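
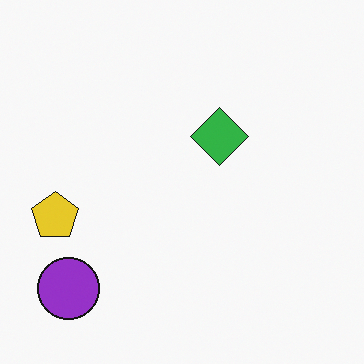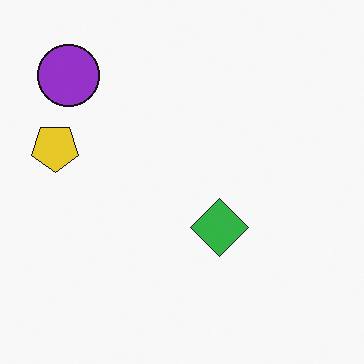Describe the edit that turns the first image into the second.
The transformation is: flipped vertically (top ↔ bottom).

The purple circle is in the bottom-left of the first image and the top-left of the second — shapes on opposite sides of the horizontal midline have swapped in a mirror flip.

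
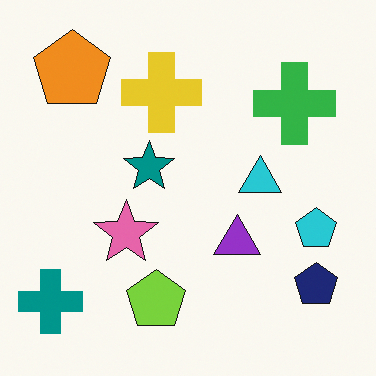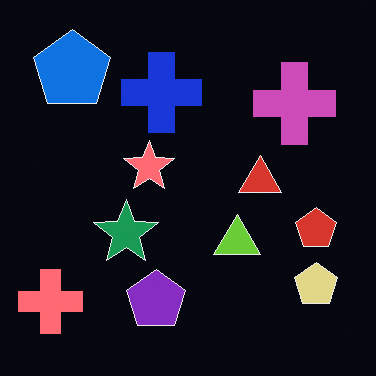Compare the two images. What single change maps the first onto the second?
The transformation is: color-inverted (negative).

The light background has become dark and every shape's color is its complement — a photographic negative.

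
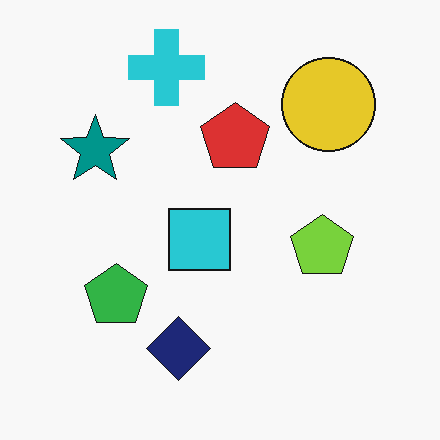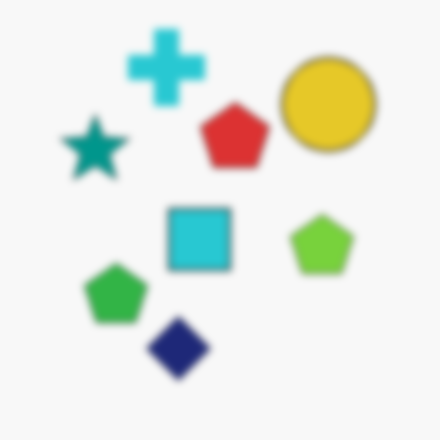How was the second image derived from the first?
The transformation is: moderately blurred.

Shape edges and outlines are uniformly softened across the whole image.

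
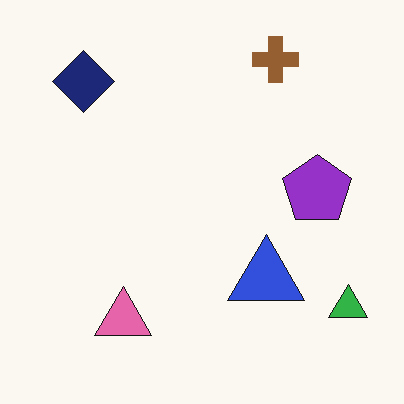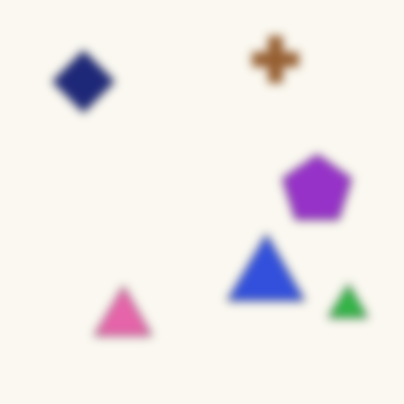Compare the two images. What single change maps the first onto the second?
Noticeably gaussian-blurred.

Shape edges and outlines are uniformly softened across the whole image.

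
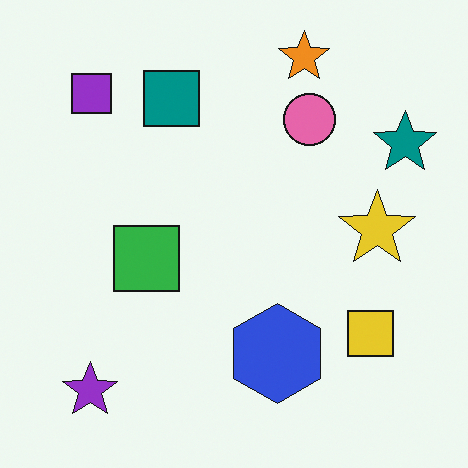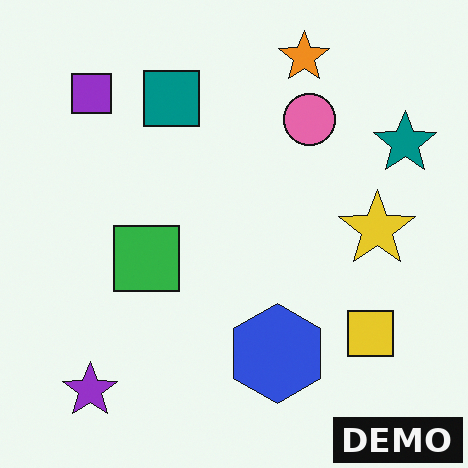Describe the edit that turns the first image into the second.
The image was watermarked with the text "DEMO" in the lower-right corner.

A dark label reading "DEMO" appears in the lower-right corner.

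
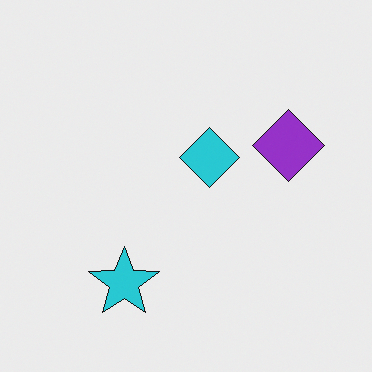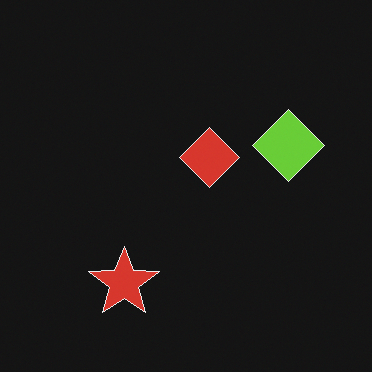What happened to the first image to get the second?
This is the original image color-inverted (negative).

The light background has become dark and every shape's color is its complement — a photographic negative.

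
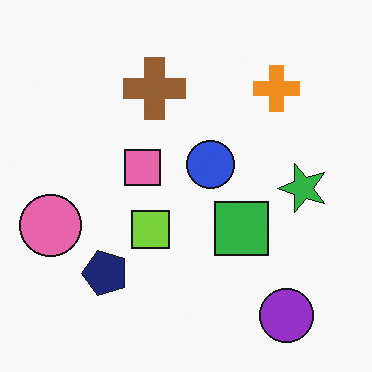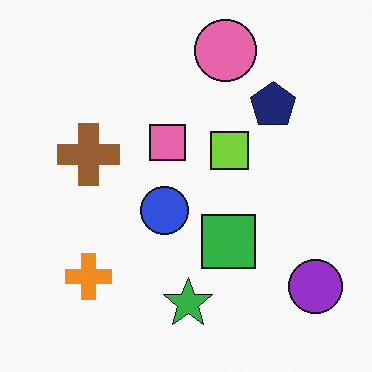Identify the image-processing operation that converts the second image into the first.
The image was transposed (reflected across the top-left ↔ bottom-right diagonal).

Shapes have swapped their row and column positions — what was in the top-right is now in the bottom-left — a diagonal reflection.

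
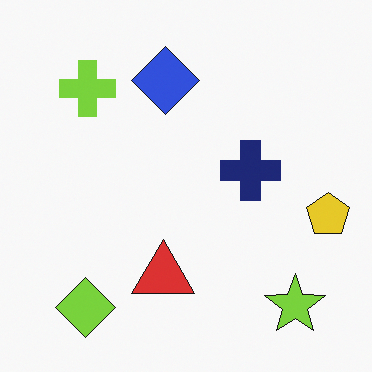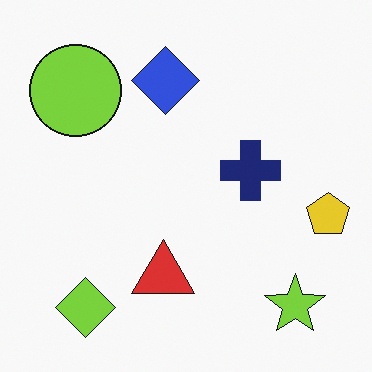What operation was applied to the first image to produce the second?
The image was overlaid with an additional lime circle.

A lime circle appears in the second image that is absent from the first.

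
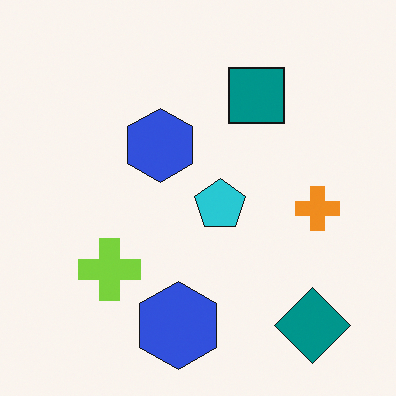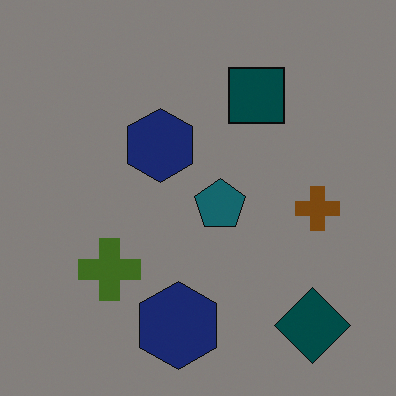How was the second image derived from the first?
This is the original image substantially darkened.

Every pixel — background and shapes alike — is uniformly darkened.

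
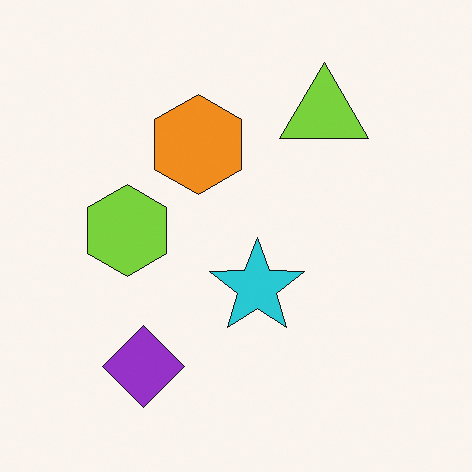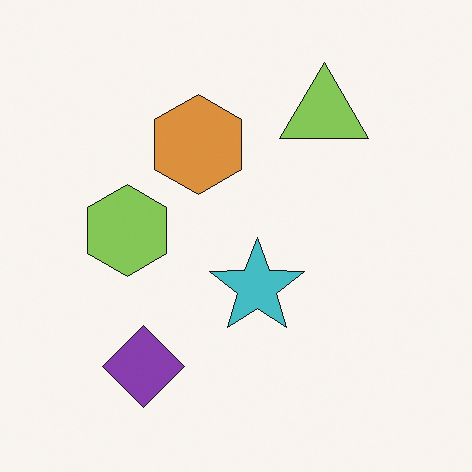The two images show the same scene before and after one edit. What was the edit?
The transformation is: slightly desaturated.

All colors are more muted and greyish — a global saturation change.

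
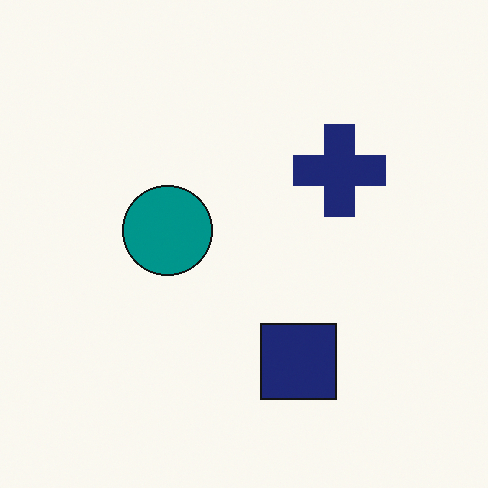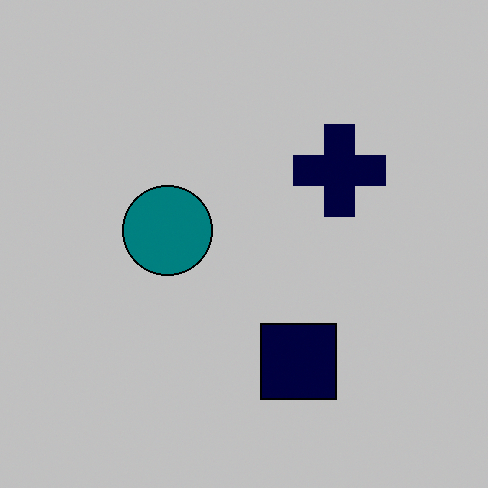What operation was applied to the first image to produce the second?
The image was aggressively posterized.

Each flat color has snapped to a coarser quantized level — most visibly, the near-white background has dropped to a flat grey.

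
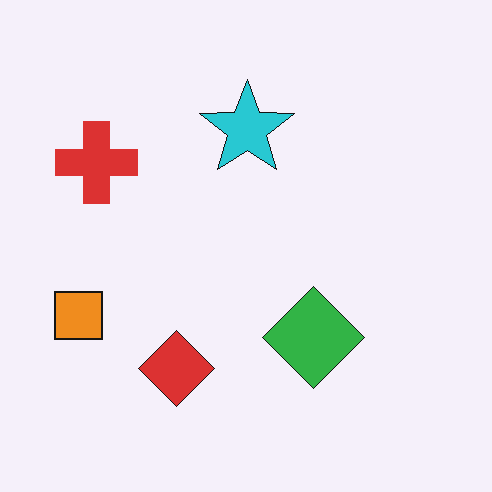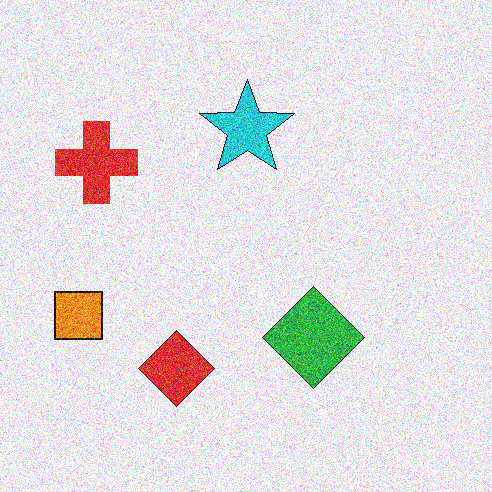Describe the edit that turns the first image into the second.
Degraded with strong gaussian noise.

Random speckle covers the whole image, including the flat background.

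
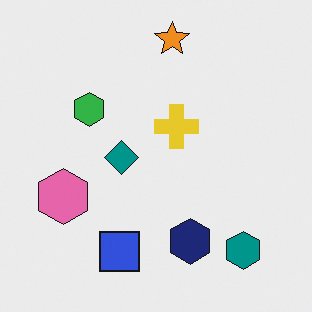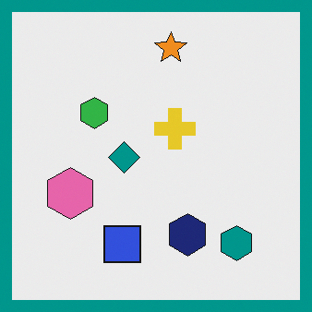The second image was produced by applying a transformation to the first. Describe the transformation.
It was framed with a teal border.

A solid teal frame runs around the edge of the second image, with the content slightly shrunk inside it.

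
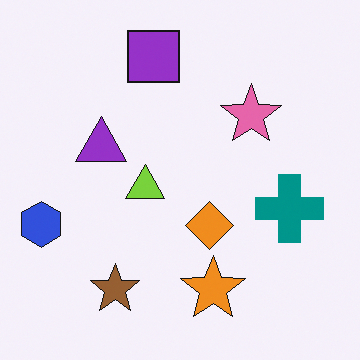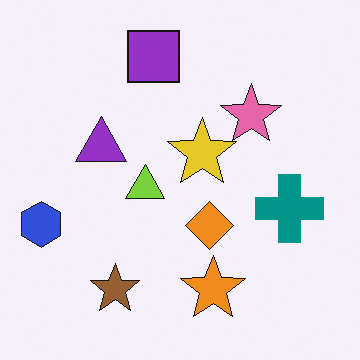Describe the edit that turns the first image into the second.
The transformation is: overlaid with an additional yellow star.

A yellow star appears in the second image that is absent from the first.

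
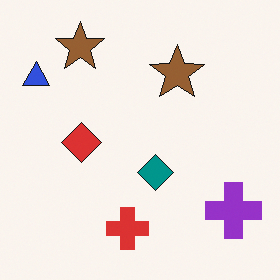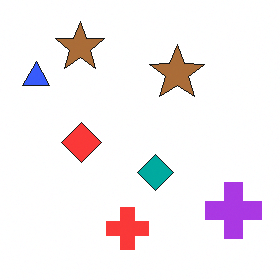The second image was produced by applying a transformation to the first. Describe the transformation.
The second image is the first slightly brightened.

Every pixel — background and shapes alike — is uniformly brightened.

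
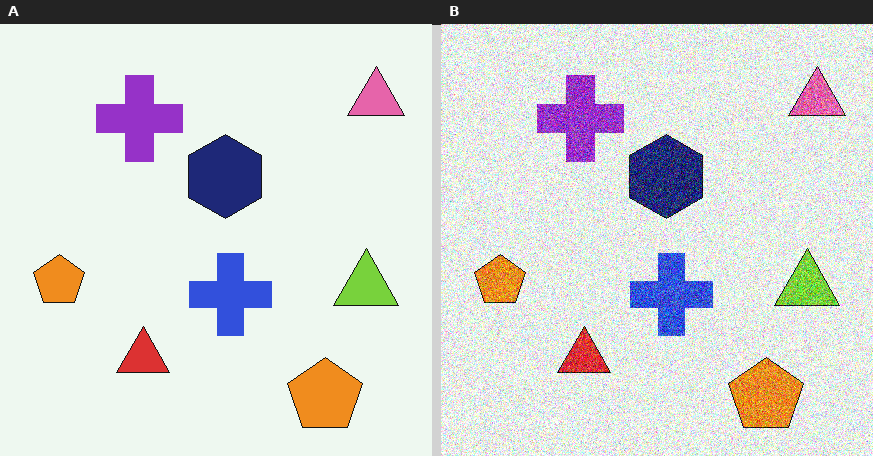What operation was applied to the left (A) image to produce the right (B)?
This is the original image degraded with a thick layer of grain.

Random speckle covers the whole image, including the flat background.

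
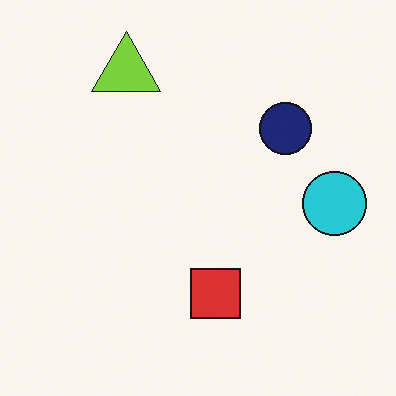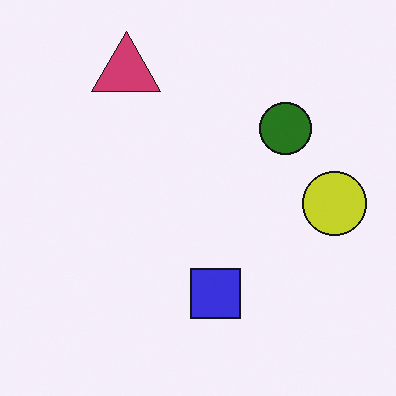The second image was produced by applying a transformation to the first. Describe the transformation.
It was hue-shifted through roughly half the color wheel.

Every shape's color has rotated by the same amount around the hue wheel — a uniform hue shift.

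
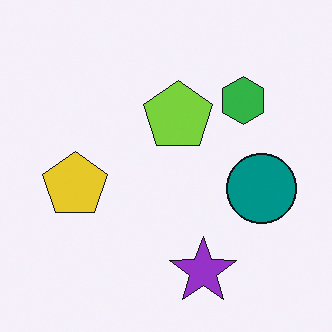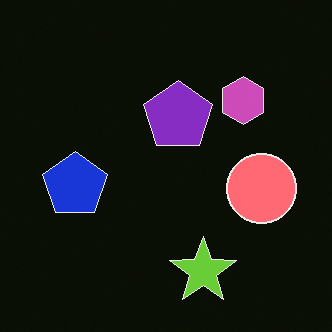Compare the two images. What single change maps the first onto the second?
This is the original image color-inverted (negative).

The light background has become dark and every shape's color is its complement — a photographic negative.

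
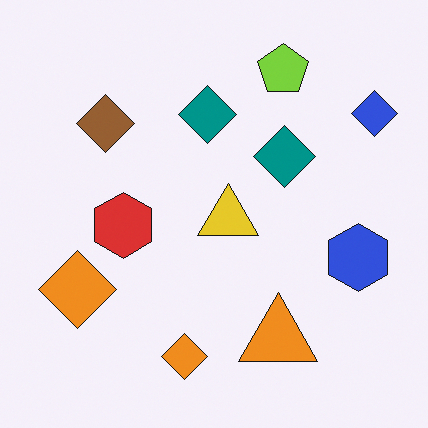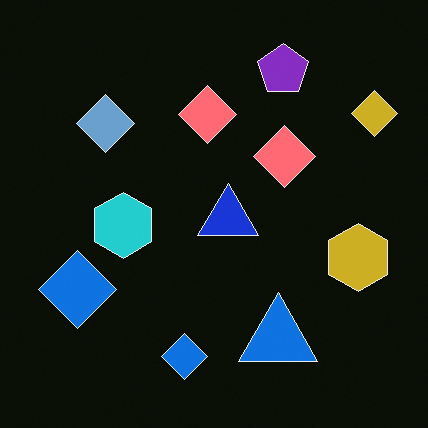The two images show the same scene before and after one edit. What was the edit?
Color-inverted (negative).

The light background has become dark and every shape's color is its complement — a photographic negative.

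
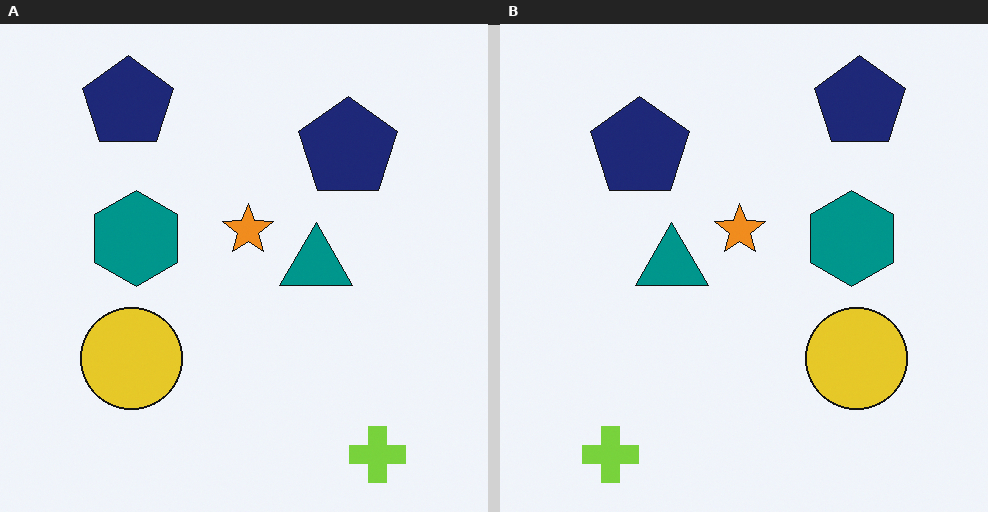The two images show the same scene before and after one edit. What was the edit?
It was flipped horizontally (left ↔ right).

The lime cross is in the bottom-right of the left (A) image and the bottom-left of the right (B) — shapes on opposite sides of the vertical midline have swapped in a mirror flip.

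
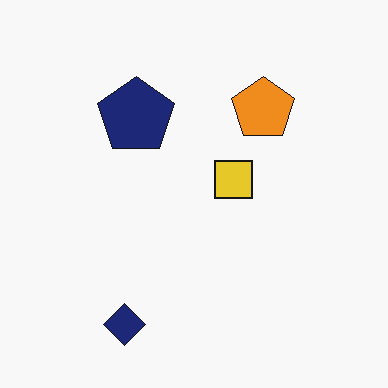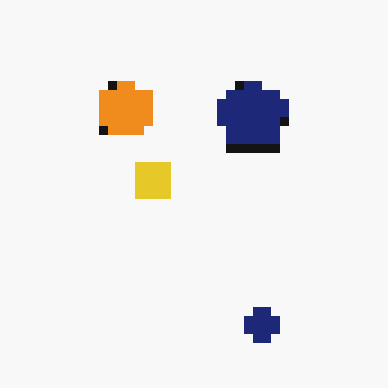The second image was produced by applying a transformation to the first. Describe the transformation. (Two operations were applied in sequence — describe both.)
Coarsely pixelated, then flipped horizontally (left ↔ right).

Shapes are reduced to large square blocks; fine edges and outlines are lost — a downscale-then-upscale (mosaic) effect. The navy diamond is in the bottom-left of the first image and the bottom-right of the second — shapes on opposite sides of the vertical midline have swapped in a mirror flip.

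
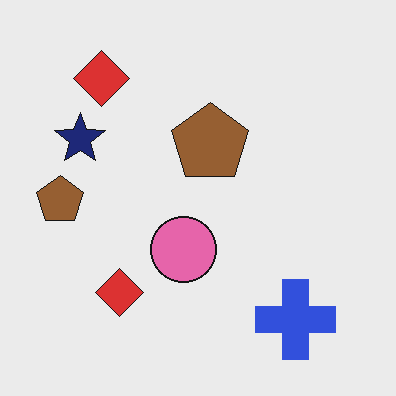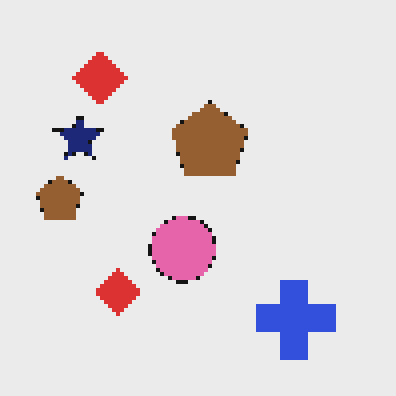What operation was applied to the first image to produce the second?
The transformation is: lightly pixelated (a mild mosaic effect).

Shapes are reduced to large square blocks; fine edges and outlines are lost — a downscale-then-upscale (mosaic) effect.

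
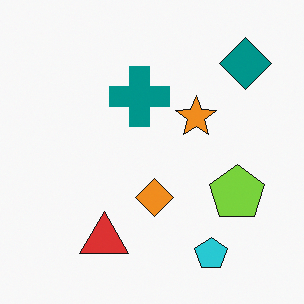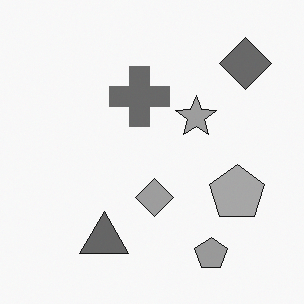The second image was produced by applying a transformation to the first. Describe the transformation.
The image was converted to grayscale.

All color is removed — every shape is now a shade of grey.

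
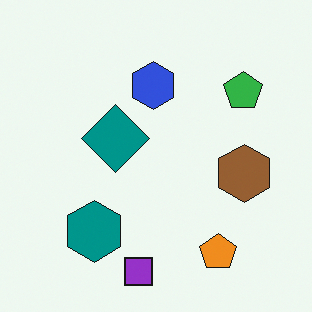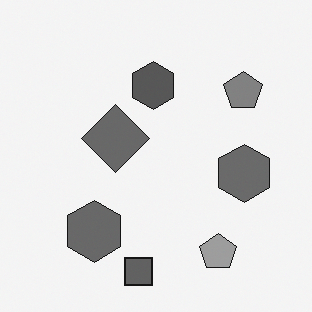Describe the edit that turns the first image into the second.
This is the original image converted to grayscale.

All color is removed — every shape is now a shade of grey.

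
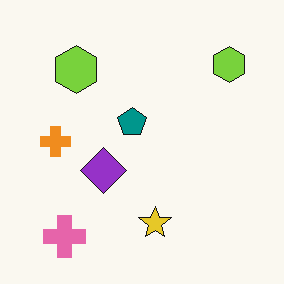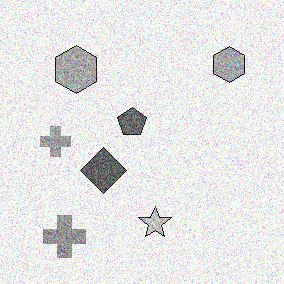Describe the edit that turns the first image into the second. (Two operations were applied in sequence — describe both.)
The second image is the first converted to grayscale, then degraded with a thick layer of grain.

All color is removed — every shape is now a shade of grey. Random speckle covers the whole image, including the flat background.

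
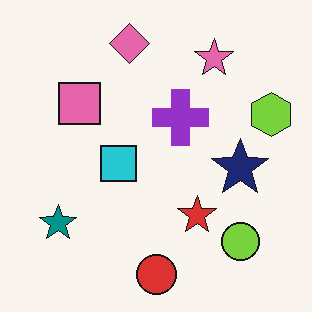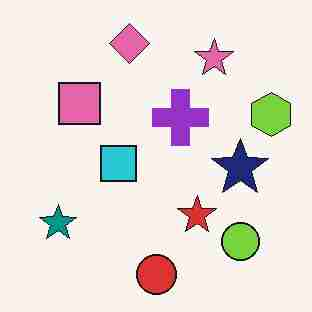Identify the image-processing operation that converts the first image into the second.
The image was degraded with heavy JPEG compression.

Blocky 8×8 compression artifacts appear around shape edges and the flat background shows ringing — characteristic JPEG degradation.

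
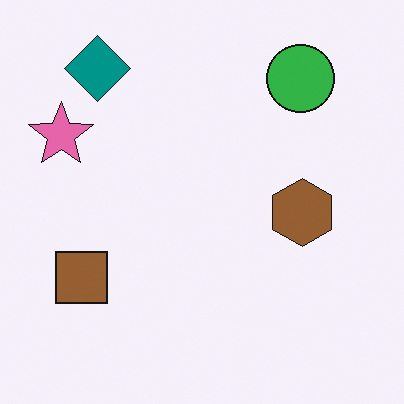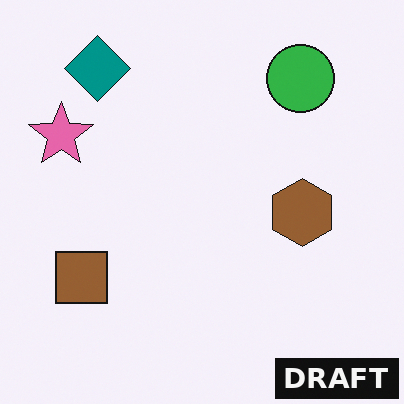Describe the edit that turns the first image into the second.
The transformation is: watermarked with the text "DRAFT" in the lower-right corner.

A dark label reading "DRAFT" appears in the lower-right corner.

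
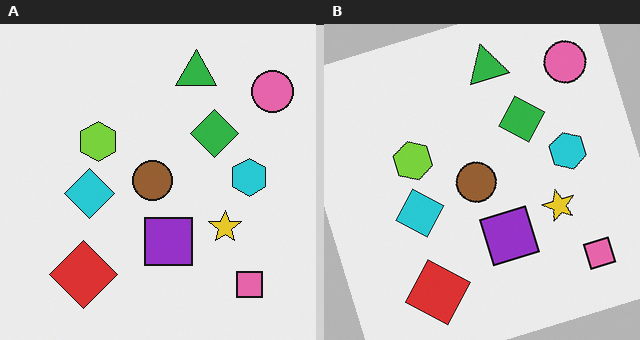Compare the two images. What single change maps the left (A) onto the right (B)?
It was rotated counter-clockwise by a clearly visible amount.

Every shape is tilted by the same angle and the image corners show triangular fill wedges — a whole-image rotation by a non-right angle.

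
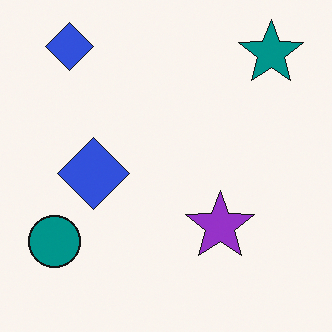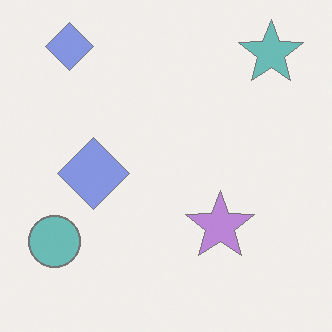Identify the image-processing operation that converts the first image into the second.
Washed out (contrast reduced).

Tones are pushed toward mid-grey across the whole image — a global contrast change.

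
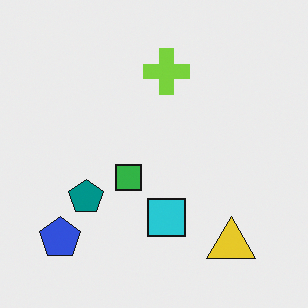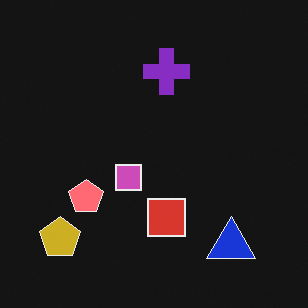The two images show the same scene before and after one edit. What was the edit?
Color-inverted (negative).

The light background has become dark and every shape's color is its complement — a photographic negative.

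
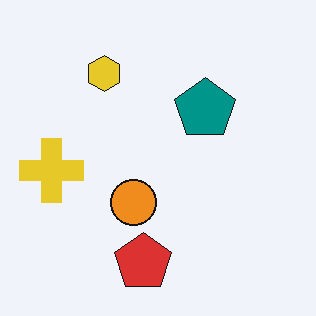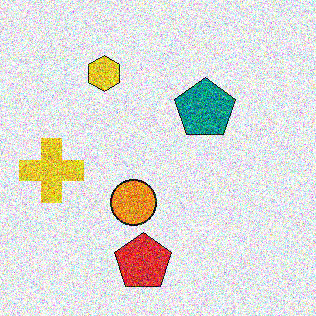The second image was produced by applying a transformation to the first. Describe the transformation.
The image was degraded with heavy additive noise.

Random speckle covers the whole image, including the flat background.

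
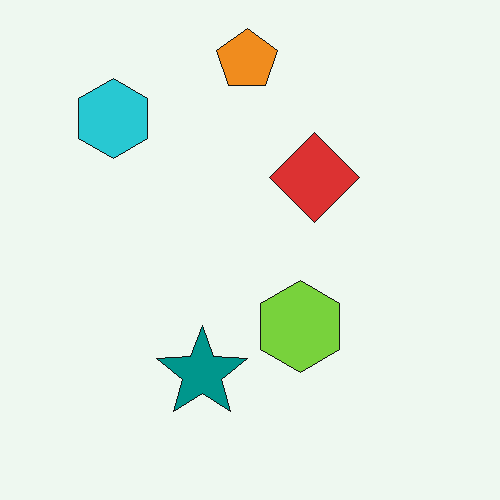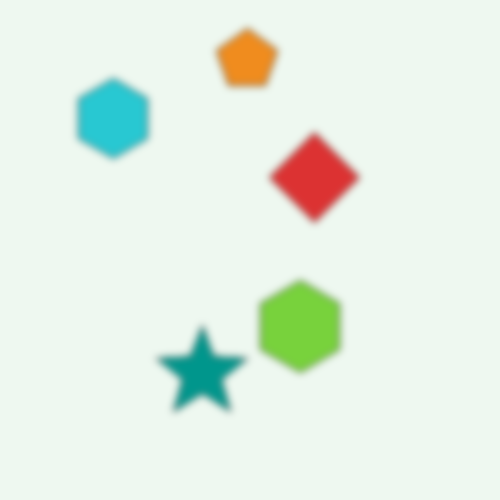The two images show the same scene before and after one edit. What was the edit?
This is the original image moderately blurred.

Shape edges and outlines are uniformly softened across the whole image.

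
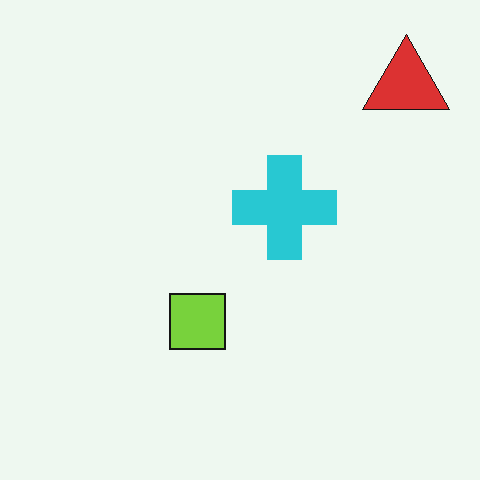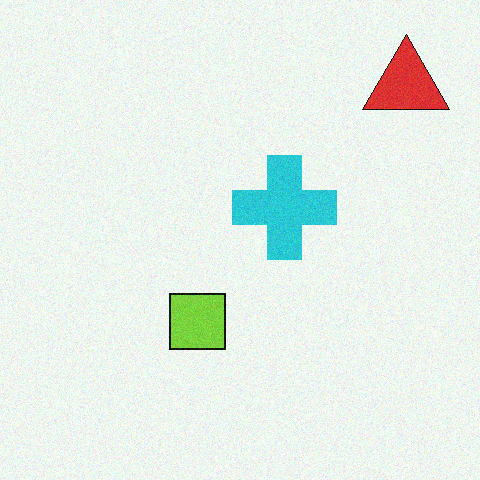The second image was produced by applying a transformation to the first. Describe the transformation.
The second image is the first degraded with subtle gaussian noise.

Random speckle covers the whole image, including the flat background.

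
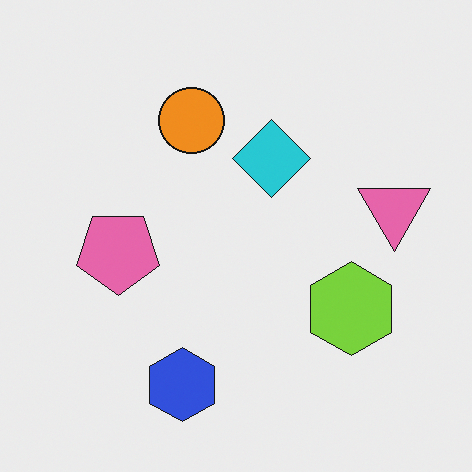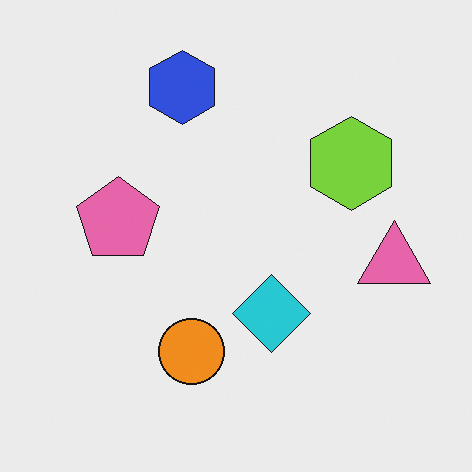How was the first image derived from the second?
Flipped vertically (top ↔ bottom).

The blue hexagon is in the top of the second image and the bottom of the first — shapes on opposite sides of the horizontal midline have swapped in a mirror flip.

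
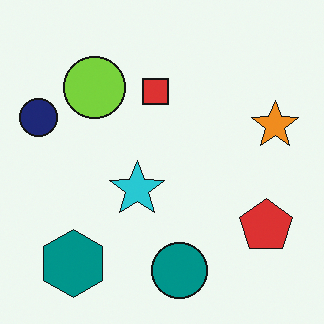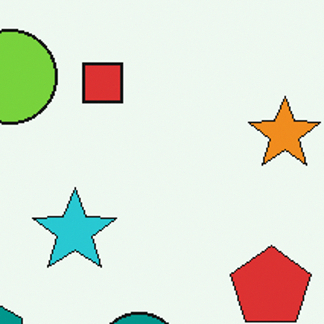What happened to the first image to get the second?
The second image is the first cropped to a modestly smaller region and rescaled.

The visible shapes are larger and the field of view is narrower; shapes near the original edges may be partly or wholly outside the frame — a crop-and-rescale.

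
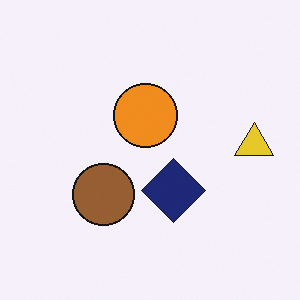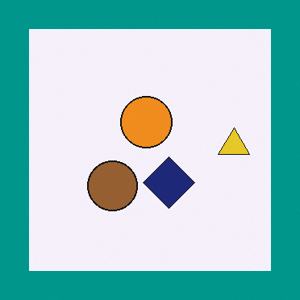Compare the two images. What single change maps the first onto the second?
It was framed with a teal border.

A solid teal frame runs around the edge of the second image, with the content slightly shrunk inside it.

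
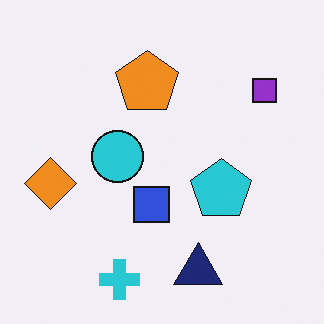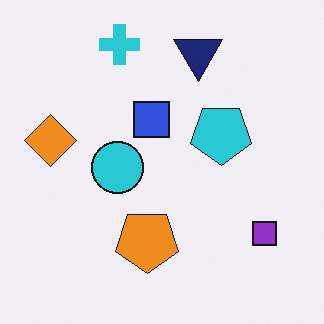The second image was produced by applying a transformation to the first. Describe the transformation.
It was flipped vertically (top ↔ bottom).

The cyan cross is in the bottom of the first image and the top of the second — shapes on opposite sides of the horizontal midline have swapped in a mirror flip.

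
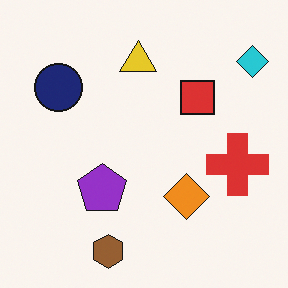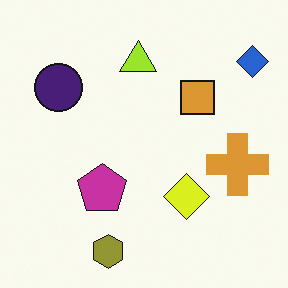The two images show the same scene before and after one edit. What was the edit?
The second image is the first hue-shifted slightly.

Every shape's color has rotated by the same amount around the hue wheel — a uniform hue shift.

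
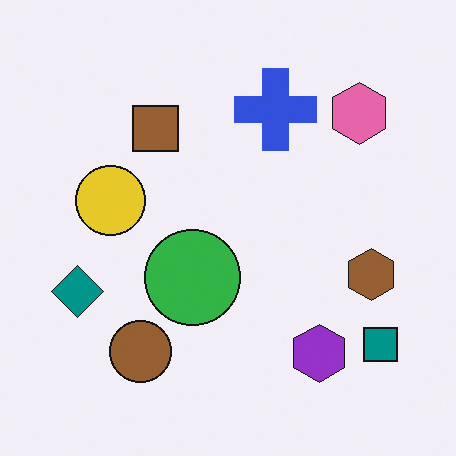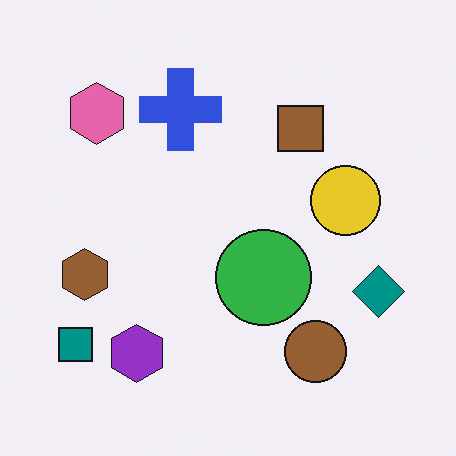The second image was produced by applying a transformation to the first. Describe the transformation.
It was flipped horizontally (left ↔ right).

The teal square is in the bottom-right of the first image and the bottom-left of the second — shapes on opposite sides of the vertical midline have swapped in a mirror flip.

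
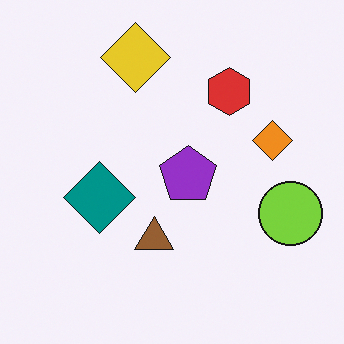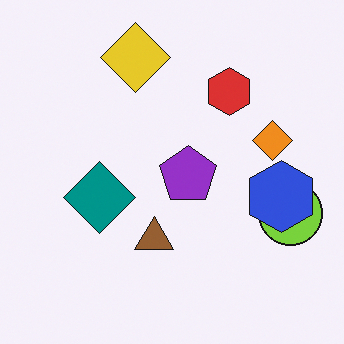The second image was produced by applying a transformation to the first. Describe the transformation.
The second image is the first overlaid with an additional blue hexagon.

A blue hexagon appears in the second image that is absent from the first.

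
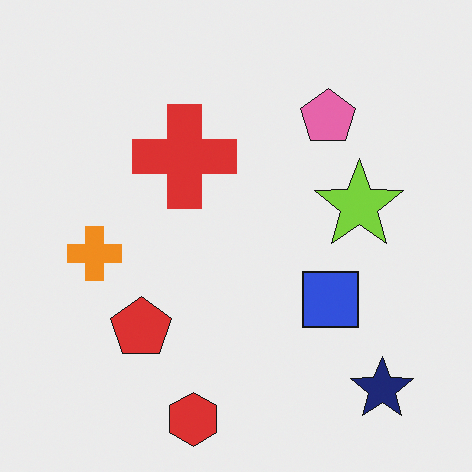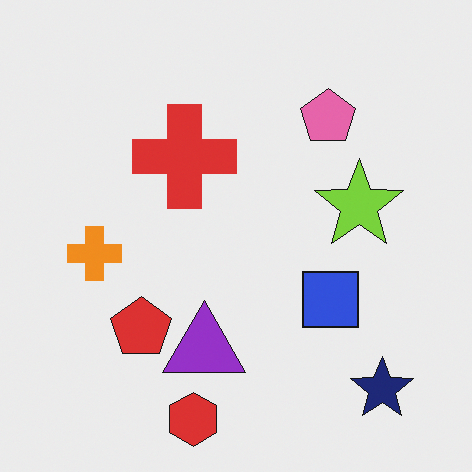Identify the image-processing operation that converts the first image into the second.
Overlaid with an additional purple triangle.

A purple triangle appears in the second image that is absent from the first.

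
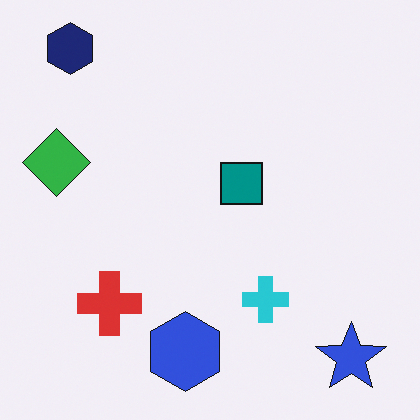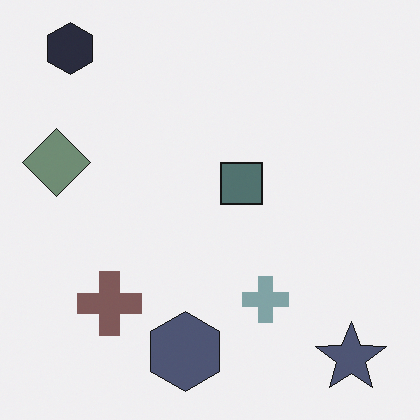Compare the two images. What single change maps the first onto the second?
The second image is the first made much more muted (saturation change).

All colors are more muted and greyish — a global saturation change.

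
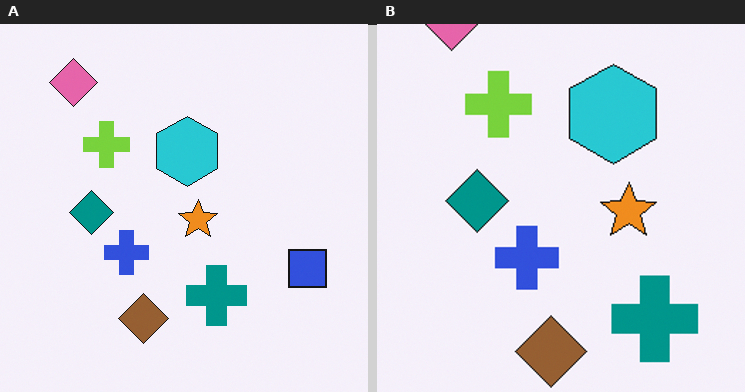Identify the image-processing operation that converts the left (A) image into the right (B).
This is the original image cropped to a modestly smaller region and rescaled.

The visible shapes are larger and the field of view is narrower; shapes near the original edges may be partly or wholly outside the frame — a crop-and-rescale.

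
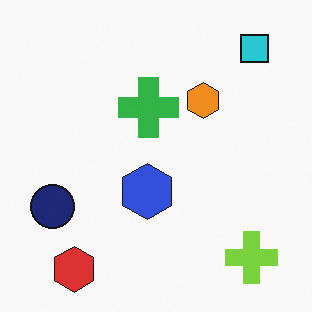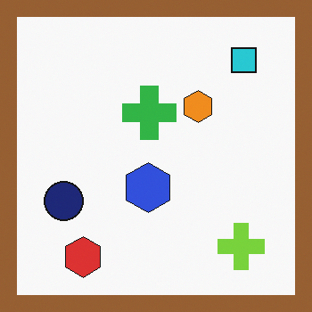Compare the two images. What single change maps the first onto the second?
The second image is the first framed with a brown border.

A solid brown frame runs around the edge of the second image, with the content slightly shrunk inside it.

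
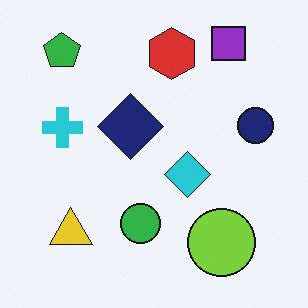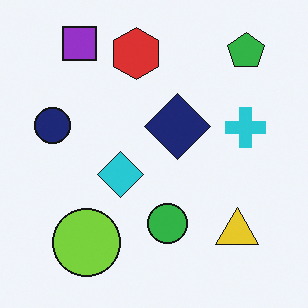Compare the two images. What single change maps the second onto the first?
Flipped horizontally (left ↔ right).

The navy circle is in the left of the second image and the right of the first — shapes on opposite sides of the vertical midline have swapped in a mirror flip.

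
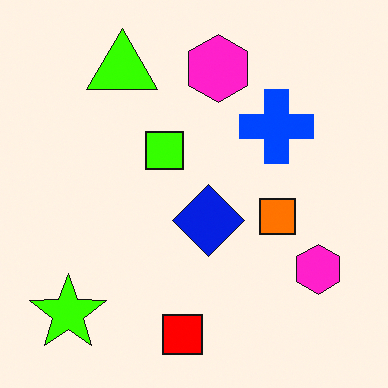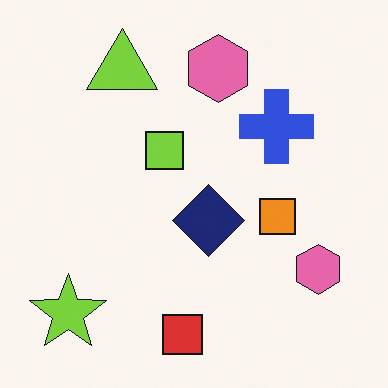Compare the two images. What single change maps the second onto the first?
It was heavily oversaturated.

All colors are more vivid — a global saturation change.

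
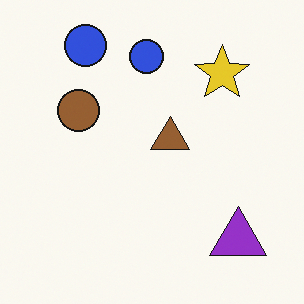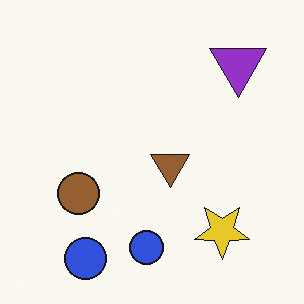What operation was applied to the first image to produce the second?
The image was flipped vertically (top ↔ bottom).

The purple triangle is in the bottom-right of the first image and the top-right of the second — shapes on opposite sides of the horizontal midline have swapped in a mirror flip.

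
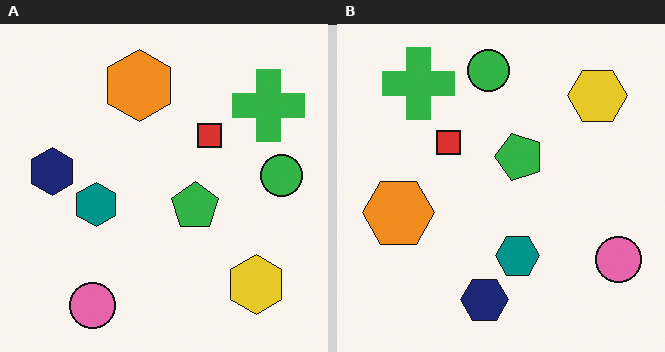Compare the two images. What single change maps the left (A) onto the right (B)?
The image was rotated 90° counter-clockwise.

The pink circle sits in the bottom-left of the left (A) image and the bottom-right of the right (B) — consistent with a whole-image 90° counter-clockwise rotation.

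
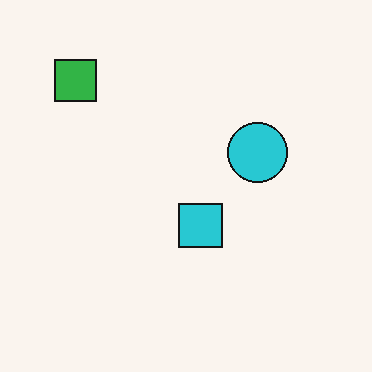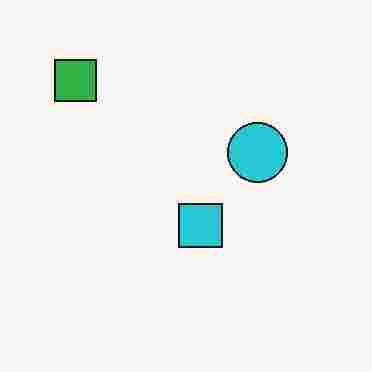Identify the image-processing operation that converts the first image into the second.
The transformation is: degraded with heavy JPEG compression.

Blocky 8×8 compression artifacts appear around shape edges and the flat background shows ringing — characteristic JPEG degradation.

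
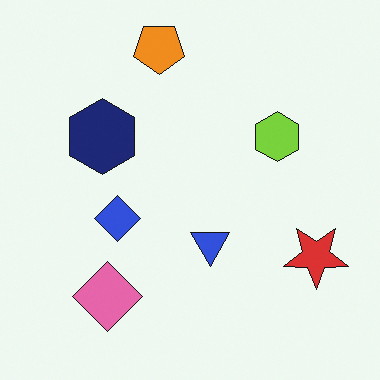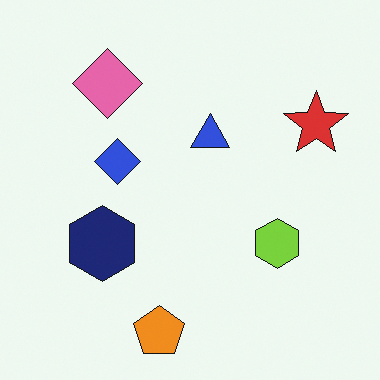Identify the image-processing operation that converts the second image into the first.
It was flipped vertically (top ↔ bottom).

The orange pentagon is in the bottom of the second image and the top of the first — shapes on opposite sides of the horizontal midline have swapped in a mirror flip.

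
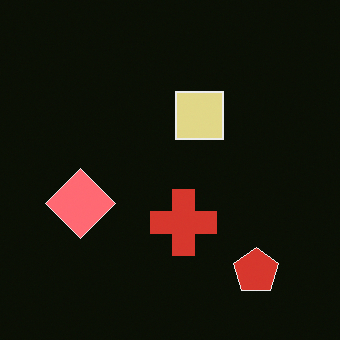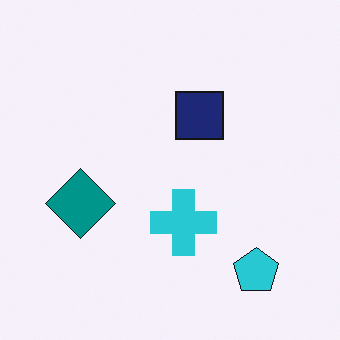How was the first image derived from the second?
The first image is the second color-inverted (negative).

The light background has become dark and every shape's color is its complement — a photographic negative.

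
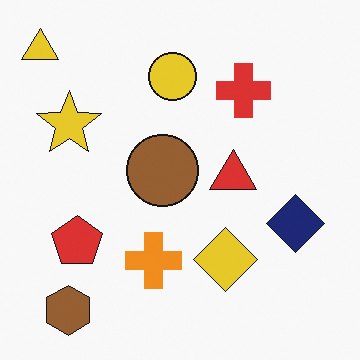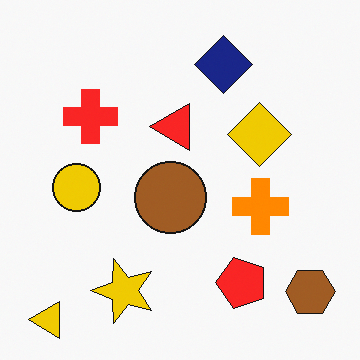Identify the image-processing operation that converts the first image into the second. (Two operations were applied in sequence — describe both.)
The second image is the first rotated 90° counter-clockwise, then slightly oversaturated.

The yellow triangle sits in the top-left of the first image and the bottom-left of the second — consistent with a whole-image 90° counter-clockwise rotation. All colors are more vivid — a global saturation change.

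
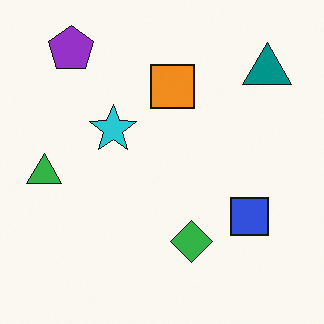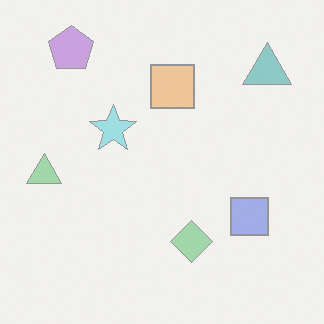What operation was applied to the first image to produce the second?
The second image is the first given much lower contrast.

Tones are pushed toward mid-grey across the whole image — a global contrast change.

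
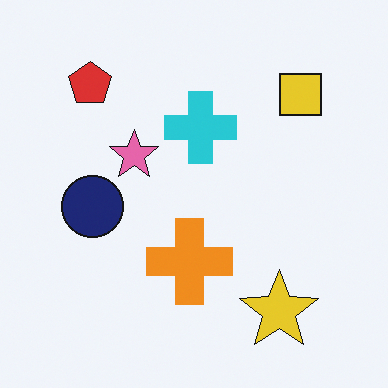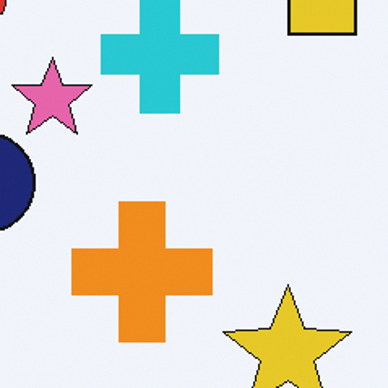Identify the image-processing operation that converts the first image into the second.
This is the original image cropped to a noticeably smaller region and rescaled.

The visible shapes are larger and the field of view is narrower; shapes near the original edges may be partly or wholly outside the frame — a crop-and-rescale.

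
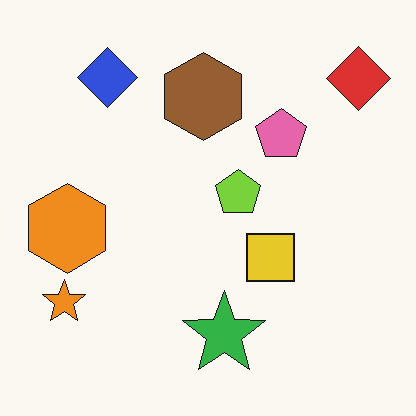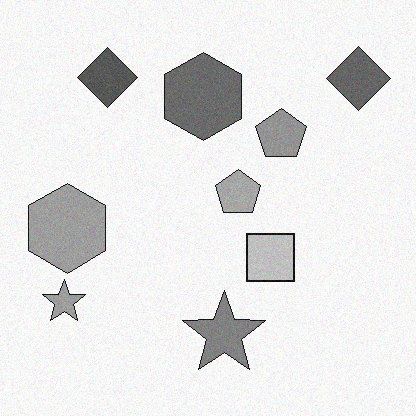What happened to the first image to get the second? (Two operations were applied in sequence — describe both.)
The transformation is: converted to grayscale, then degraded with light additive noise.

All color is removed — every shape is now a shade of grey. Random speckle covers the whole image, including the flat background.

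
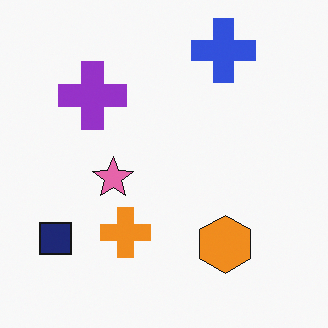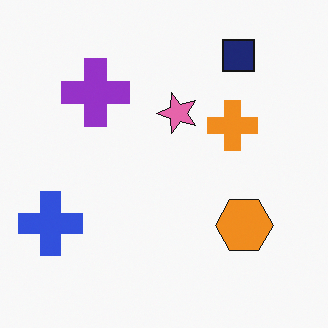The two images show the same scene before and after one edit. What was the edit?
Transposed (reflected across the top-left ↔ bottom-right diagonal).

Shapes have swapped their row and column positions — what was in the top-right is now in the bottom-left — a diagonal reflection.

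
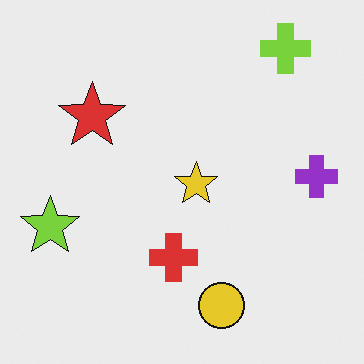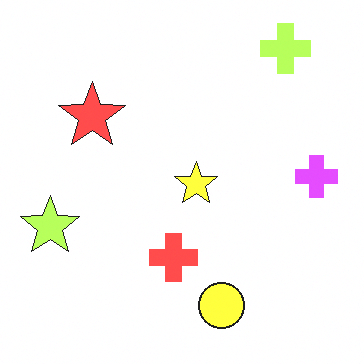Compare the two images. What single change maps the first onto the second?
Noticeably brightened.

Every pixel — background and shapes alike — is uniformly brightened.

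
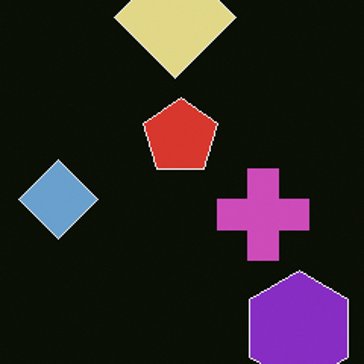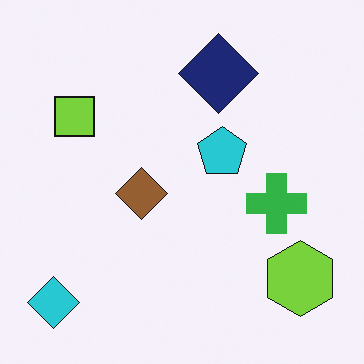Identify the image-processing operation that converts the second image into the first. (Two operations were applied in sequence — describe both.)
This is the original image cropped slightly and scaled back up, then color-inverted (negative).

The visible shapes are larger and the field of view is narrower; shapes near the original edges may be partly or wholly outside the frame — a crop-and-rescale. The light background has become dark and every shape's color is its complement — a photographic negative.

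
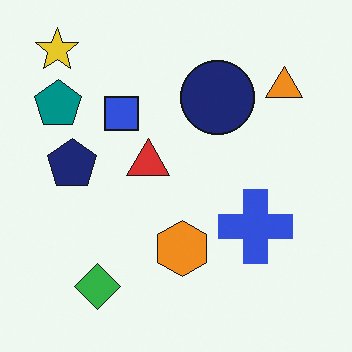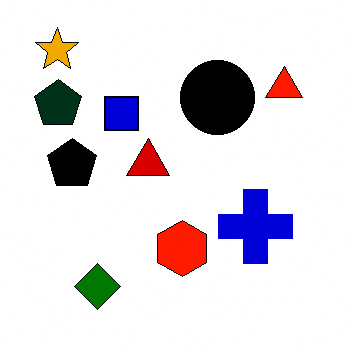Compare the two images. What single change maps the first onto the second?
Boosted in contrast.

Tones are pushed away from mid-grey across the whole image — a global contrast change.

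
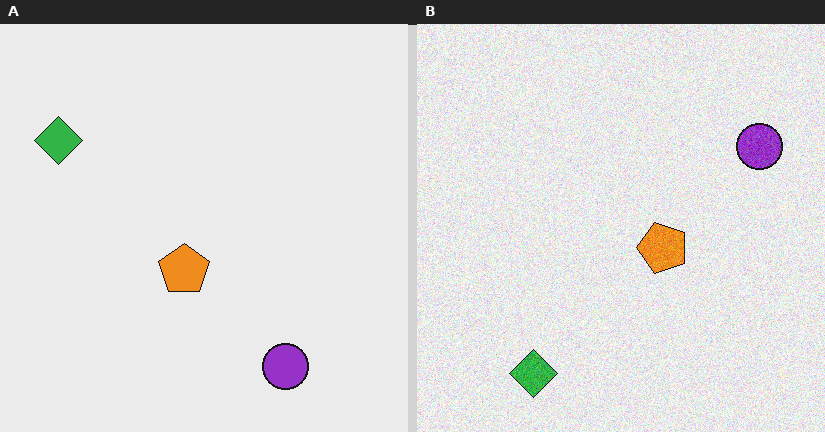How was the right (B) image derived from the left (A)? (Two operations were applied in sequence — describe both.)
It was degraded with moderate additive noise, then rotated 90° counter-clockwise.

Random speckle covers the whole image, including the flat background. The green diamond sits in the top-left of the left (A) image and the bottom-left of the right (B) — consistent with a whole-image 90° counter-clockwise rotation.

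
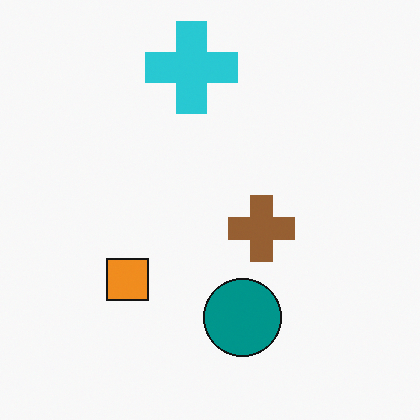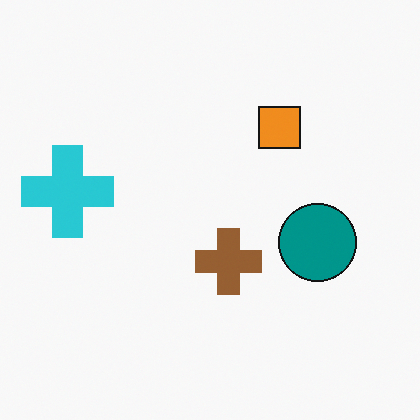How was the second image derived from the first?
The second image is the first transposed (reflected across the top-left ↔ bottom-right diagonal).

Shapes have swapped their row and column positions — what was in the top-right is now in the bottom-left — a diagonal reflection.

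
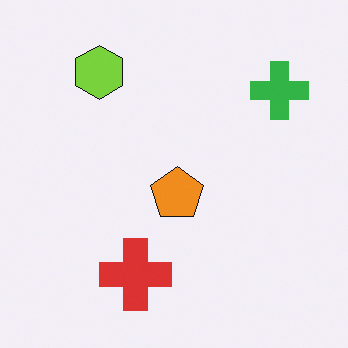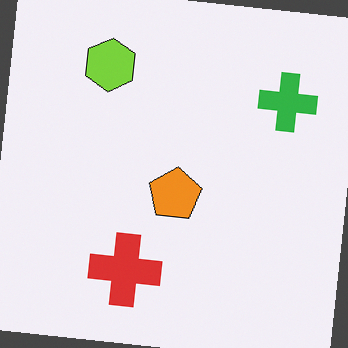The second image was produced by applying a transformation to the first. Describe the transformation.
The second image is the first rotated clockwise by a small amount.

Every shape is tilted by the same angle and the image corners show triangular fill wedges — a whole-image rotation by a non-right angle.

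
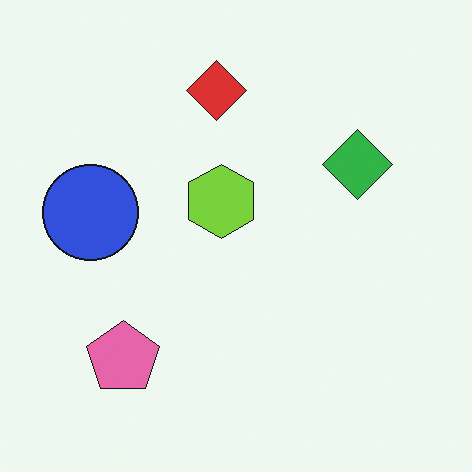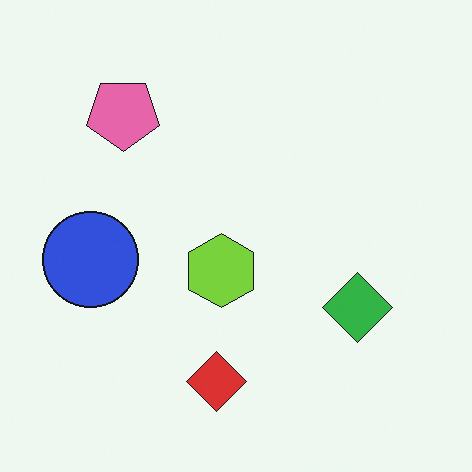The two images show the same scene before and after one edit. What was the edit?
The second image is the first flipped vertically (top ↔ bottom).

The red diamond is in the top of the first image and the bottom of the second — shapes on opposite sides of the horizontal midline have swapped in a mirror flip.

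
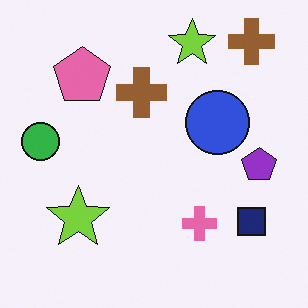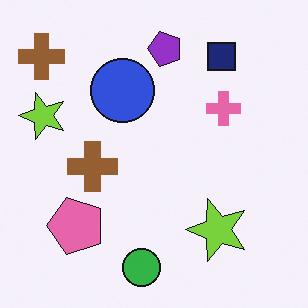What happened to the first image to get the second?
The transformation is: rotated 90° counter-clockwise.

The navy square sits in the bottom-right of the first image and the top-right of the second — consistent with a whole-image 90° counter-clockwise rotation.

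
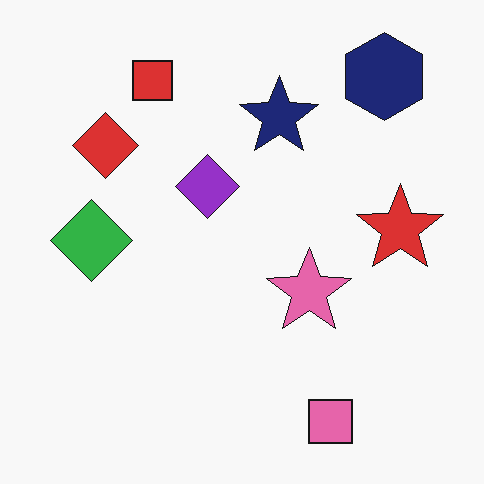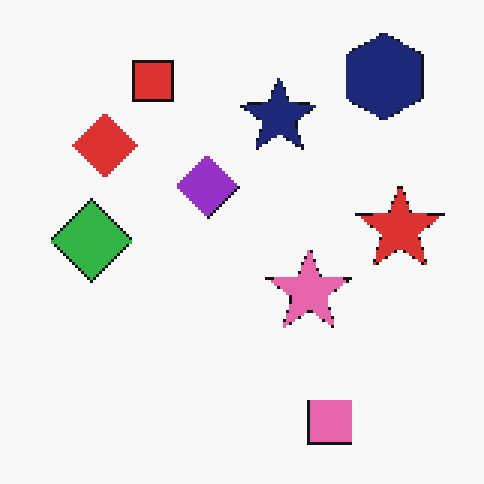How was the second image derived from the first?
It was lightly pixelated (a mild mosaic effect).

Shapes are reduced to large square blocks; fine edges and outlines are lost — a downscale-then-upscale (mosaic) effect.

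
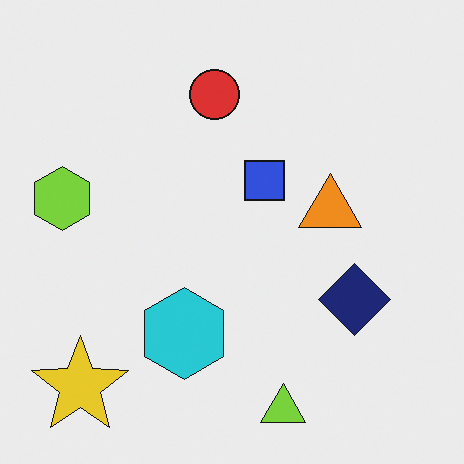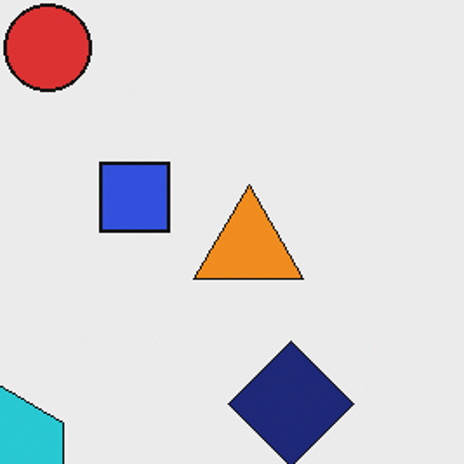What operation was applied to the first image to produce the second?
The second image is the first cropped to a noticeably smaller region and rescaled.

The visible shapes are larger and the field of view is narrower; shapes near the original edges may be partly or wholly outside the frame — a crop-and-rescale.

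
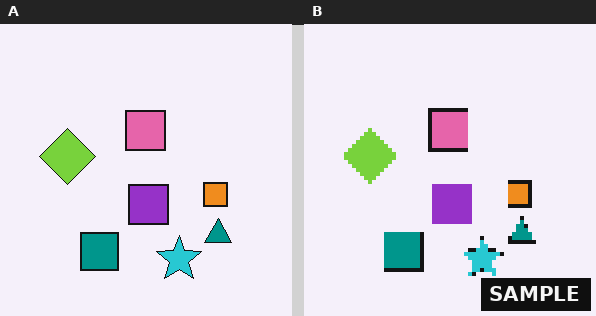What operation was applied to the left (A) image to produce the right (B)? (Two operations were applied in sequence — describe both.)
The right (B) image is the left (A) mildly pixelated, then watermarked with the text "SAMPLE" in the lower-right corner.

Shapes are reduced to large square blocks; fine edges and outlines are lost — a downscale-then-upscale (mosaic) effect. A dark label reading "SAMPLE" appears in the lower-right corner.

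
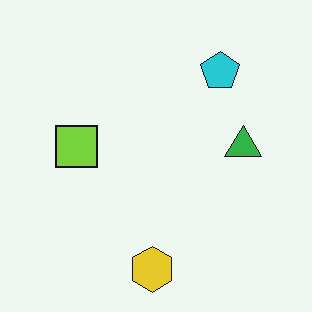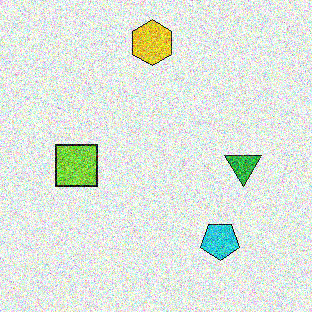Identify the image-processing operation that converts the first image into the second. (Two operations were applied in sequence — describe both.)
The image was flipped vertically (top ↔ bottom), then degraded with heavy additive noise.

The yellow hexagon is in the bottom of the first image and the top of the second — shapes on opposite sides of the horizontal midline have swapped in a mirror flip. Random speckle covers the whole image, including the flat background.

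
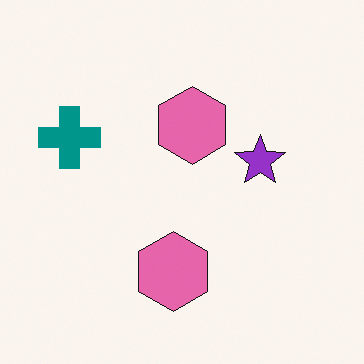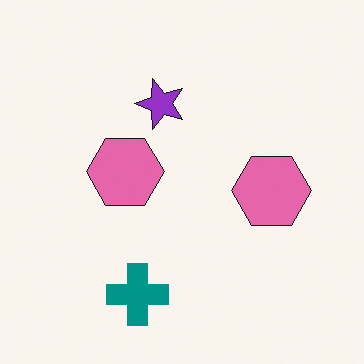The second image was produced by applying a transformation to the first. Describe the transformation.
The transformation is: rotated 90° counter-clockwise.

The teal cross sits in the left of the first image and the bottom of the second — consistent with a whole-image 90° counter-clockwise rotation.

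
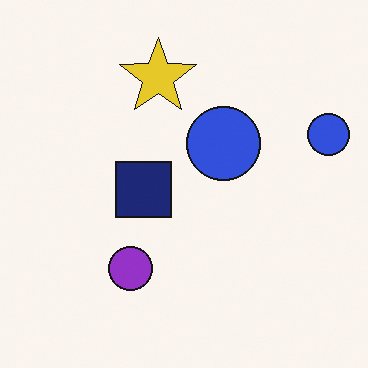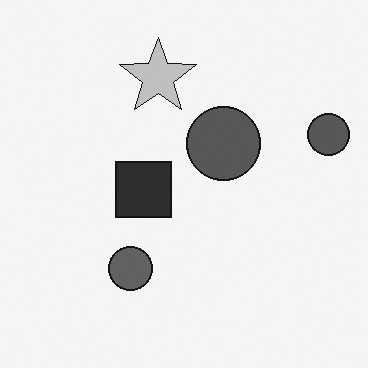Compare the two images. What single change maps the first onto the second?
This is the original image converted to grayscale.

All color is removed — every shape is now a shade of grey.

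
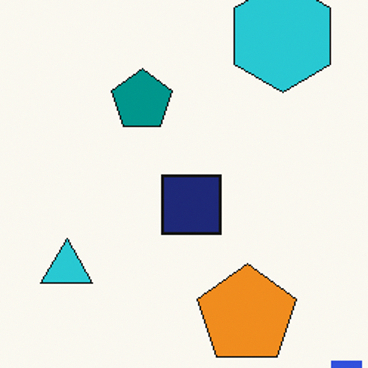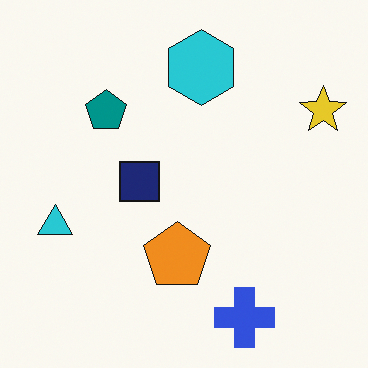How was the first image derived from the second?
The first image is the second cropped slightly and scaled back up.

The visible shapes are larger and the field of view is narrower; shapes near the original edges may be partly or wholly outside the frame — a crop-and-rescale.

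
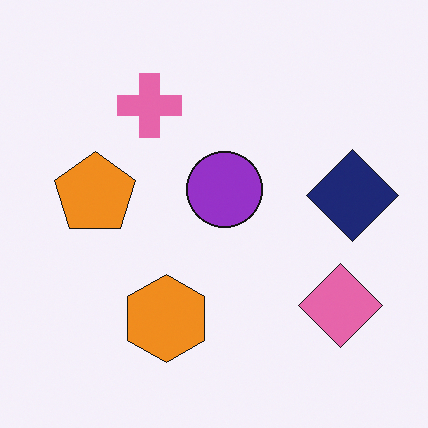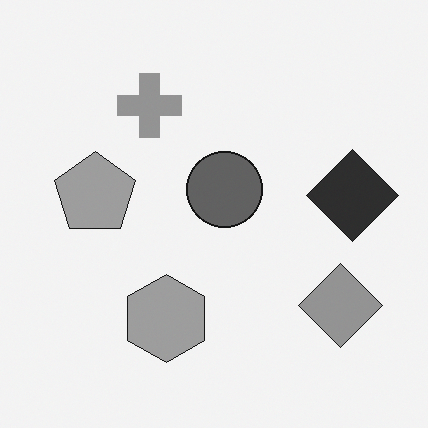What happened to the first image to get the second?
It was converted to grayscale.

All color is removed — every shape is now a shade of grey.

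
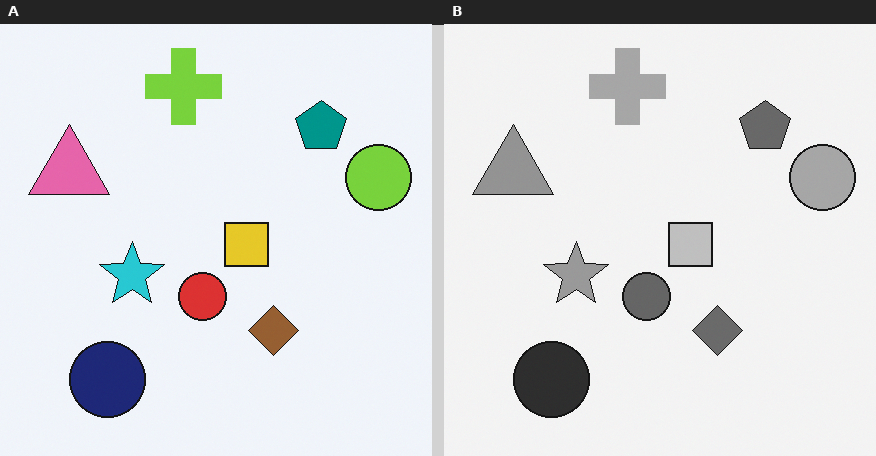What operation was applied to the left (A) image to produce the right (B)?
The right (B) image is the left (A) converted to grayscale.

All color is removed — every shape is now a shade of grey.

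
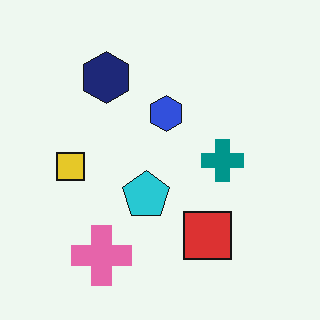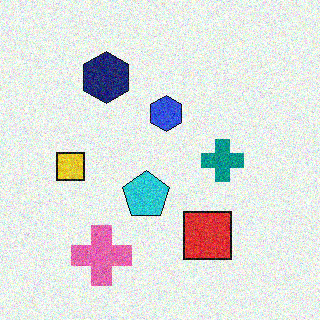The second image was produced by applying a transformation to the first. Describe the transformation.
Degraded with visible gaussian noise.

Random speckle covers the whole image, including the flat background.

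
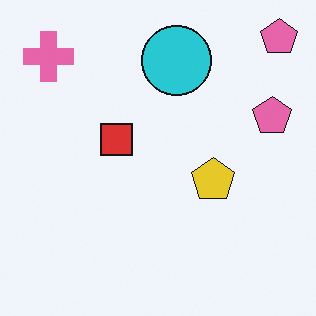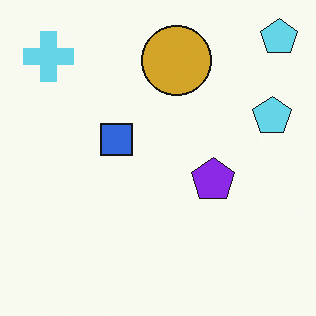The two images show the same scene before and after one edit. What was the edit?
It was hue-shifted through roughly half the color wheel.

Every shape's color has rotated by the same amount around the hue wheel — a uniform hue shift.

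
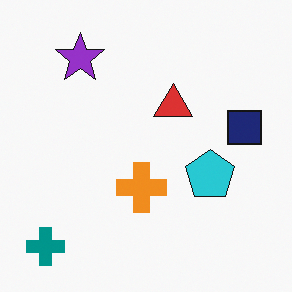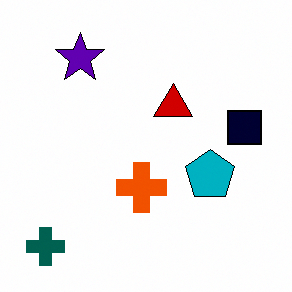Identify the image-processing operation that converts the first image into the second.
This is the original image given much higher contrast.

Tones are pushed away from mid-grey across the whole image — a global contrast change.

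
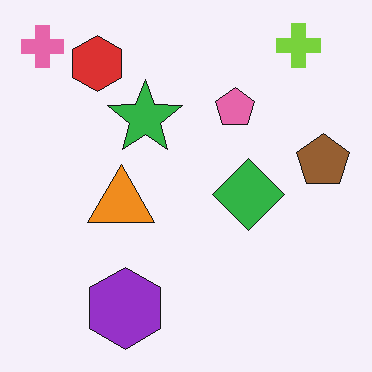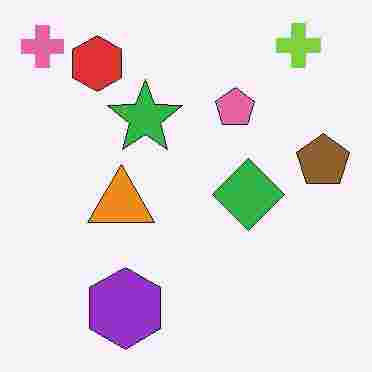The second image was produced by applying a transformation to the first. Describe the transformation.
It was heavily JPEG-compressed with obvious blocking artifacts.

Blocky 8×8 compression artifacts appear around shape edges and the flat background shows ringing — characteristic JPEG degradation.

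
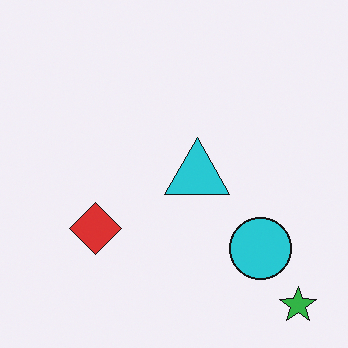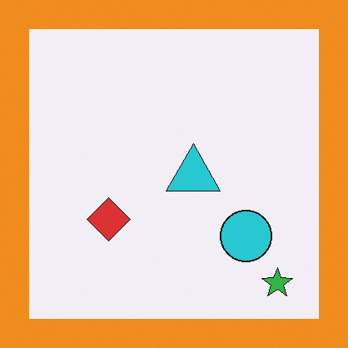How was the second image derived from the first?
The transformation is: framed with a orange border.

A solid orange frame runs around the edge of the second image, with the content slightly shrunk inside it.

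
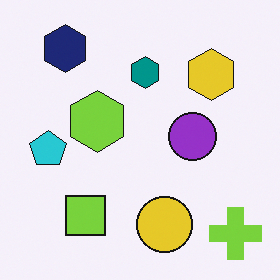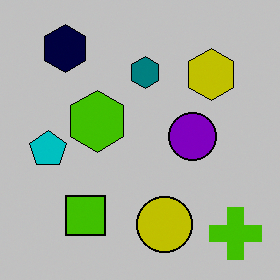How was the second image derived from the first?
Heavily posterized to just a handful of flat colors.

Each flat color has snapped to a coarser quantized level — most visibly, the near-white background has dropped to a flat grey.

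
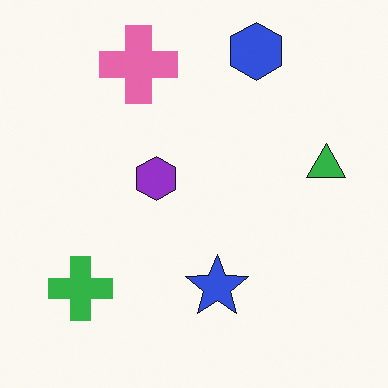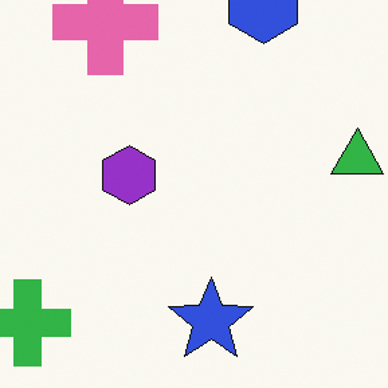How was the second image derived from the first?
The transformation is: cropped slightly and scaled back up.

The visible shapes are larger and the field of view is narrower; shapes near the original edges may be partly or wholly outside the frame — a crop-and-rescale.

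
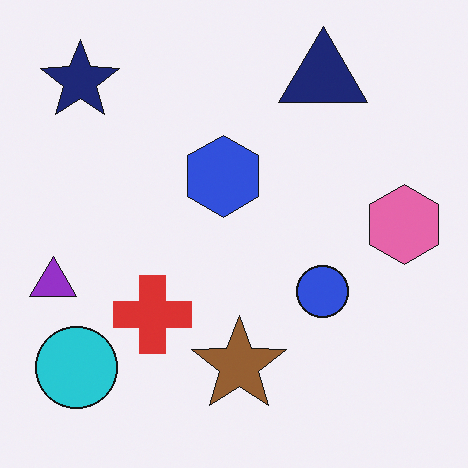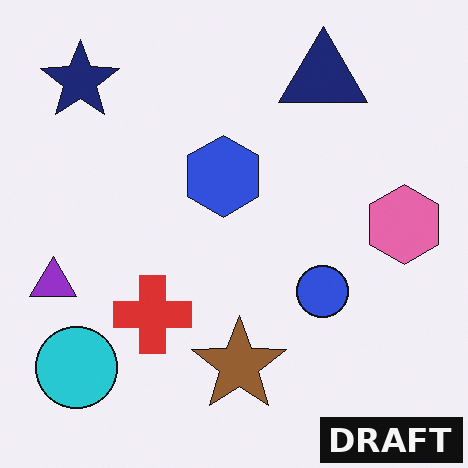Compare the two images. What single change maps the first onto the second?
The image was watermarked with the text "DRAFT" in the lower-right corner.

A dark label reading "DRAFT" appears in the lower-right corner.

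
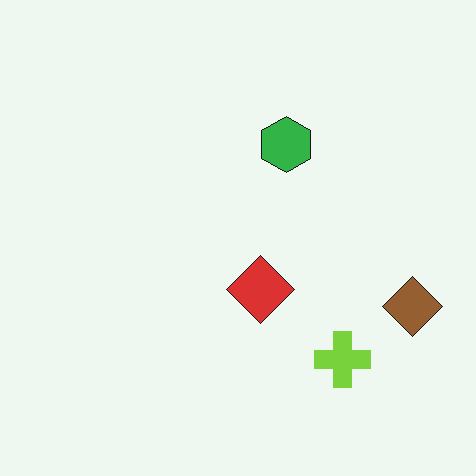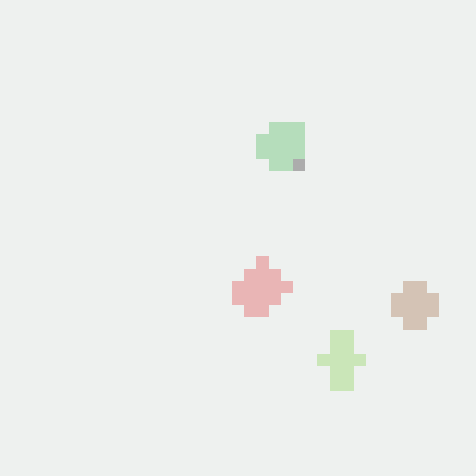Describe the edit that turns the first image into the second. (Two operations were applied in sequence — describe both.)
It was washed out (contrast reduced), then coarsely pixelated.

Tones are pushed toward mid-grey across the whole image — a global contrast change. Shapes are reduced to large square blocks; fine edges and outlines are lost — a downscale-then-upscale (mosaic) effect.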